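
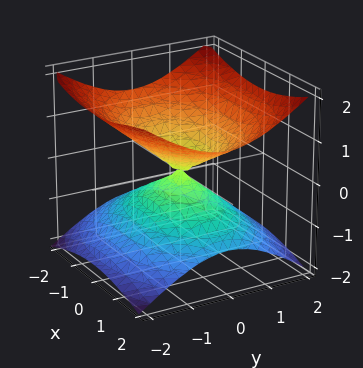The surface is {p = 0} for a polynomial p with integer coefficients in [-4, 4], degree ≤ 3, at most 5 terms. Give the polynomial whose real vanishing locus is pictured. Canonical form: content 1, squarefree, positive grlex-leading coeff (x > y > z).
x^2 + 2*y^2 - 3*z^2

(a) deg p = 2. A double cone through the origin; a quadric.
(b) Symmetries: mirror symmetry z ↦ −z ⇒ only even powers of z; the y ↦ −y reflection is a symmetry, so y appears only in even powers; the x ↦ −x reflection is a symmetry, so x appears only in even powers.
(c) Against the integer gridlines: it crosses the y-axis at the gridline y = 0; it crosses the z-axis at the gridline z = 0.
(d) Fitting integer coefficients to these (and the overall shape) gives p.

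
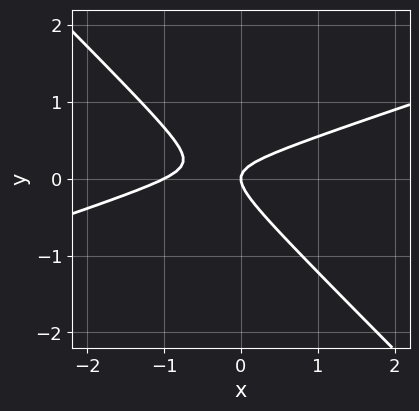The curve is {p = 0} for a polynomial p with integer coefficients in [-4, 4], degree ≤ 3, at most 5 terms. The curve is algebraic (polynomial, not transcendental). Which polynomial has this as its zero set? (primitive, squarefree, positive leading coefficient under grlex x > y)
1. deg p = 2. No degree-1 curve has this shape.
2. Against the integer gridlines: among the integer gridlines, it crosses the x-axis at x ∈ {-1, 0}; one y-axis crossing is at y = 0.
3. Solving for integer coefficients yields p as stated.

x^2 - 2*x*y - 3*y^2 + x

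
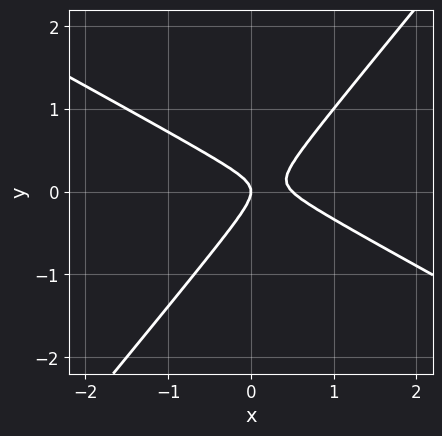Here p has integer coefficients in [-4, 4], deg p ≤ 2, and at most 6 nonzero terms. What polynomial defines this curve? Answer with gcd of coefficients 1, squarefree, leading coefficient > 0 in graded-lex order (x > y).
The degree is 2 — no degree-1 curve has this shape.
Against the integer gridlines: it meets the y-axis at y = 0 (among the integer gridlines); one x-axis crossing is at x = 0.
Assembling these constraints gives the stated polynomial.

2*x^2 + 2*x*y - 3*y^2 - x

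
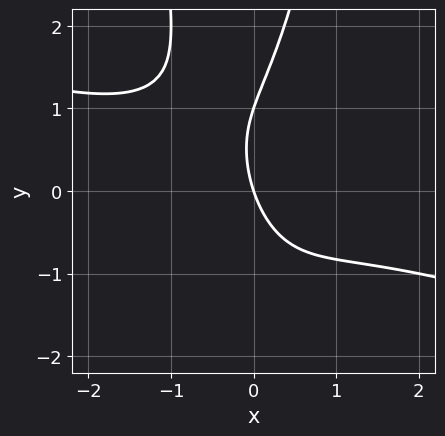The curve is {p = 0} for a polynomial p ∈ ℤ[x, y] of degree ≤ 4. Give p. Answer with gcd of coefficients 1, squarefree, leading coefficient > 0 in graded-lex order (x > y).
(a) deg p = 3.
(b) From the visible intercepts: it crosses the x-axis at the gridline x = 0; the y-axis gridline crossings are at y ∈ {0, 1}.
(c) Together with the visible shape, these determine p as stated.

x^3 + 3*x^2*y - y^2 + 3*x + y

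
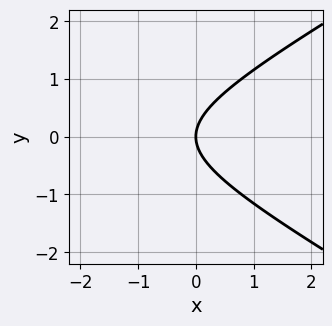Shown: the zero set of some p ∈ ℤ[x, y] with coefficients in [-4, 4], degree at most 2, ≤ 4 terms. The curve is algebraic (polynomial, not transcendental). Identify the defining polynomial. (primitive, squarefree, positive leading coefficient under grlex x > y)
x^2 - 3*y^2 + 3*x

First, the degree is 2 — no degree-1 curve has this shape.
Then, symmetries: the y ↦ −y reflection is a symmetry, so y appears only in even powers.
Then, observable constraints: one y-axis crossing is at y = 0; it meets the x-axis at x = 0 (among the integer gridlines).
Finally, solving for integer coefficients yields p as stated.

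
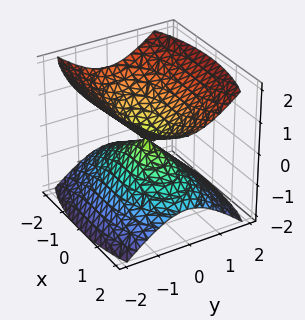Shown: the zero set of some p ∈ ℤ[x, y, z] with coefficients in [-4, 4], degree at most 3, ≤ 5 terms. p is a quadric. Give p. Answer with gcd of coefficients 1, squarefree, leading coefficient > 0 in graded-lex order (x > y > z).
x^2 + 3*y^2 - 3*z^2

First, I count 2 distinct pieces.
Next, deg p = 2.
Next, symmetries: the z ↦ −z reflection is a symmetry, so z appears only in even powers; the x ↦ −x reflection is a symmetry, so x appears only in even powers; it's symmetric under y → −y, forcing even powers of y.
Next, from the axis intercepts and sections: one z-axis crossing is at z = 0; it crosses the y-axis at the gridline y = 0; it meets the x-axis at x = 0 (among the integer gridlines).
Finally, assembling these constraints gives the stated polynomial.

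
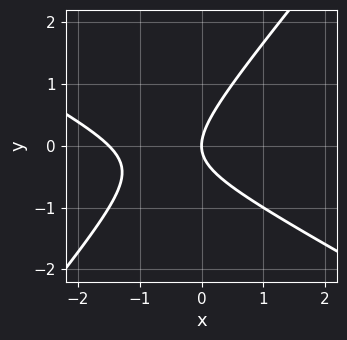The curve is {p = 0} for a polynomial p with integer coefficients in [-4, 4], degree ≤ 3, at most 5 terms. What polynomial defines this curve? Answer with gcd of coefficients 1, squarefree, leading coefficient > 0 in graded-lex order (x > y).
2*x^2 + 2*x*y - 3*y^2 + 3*x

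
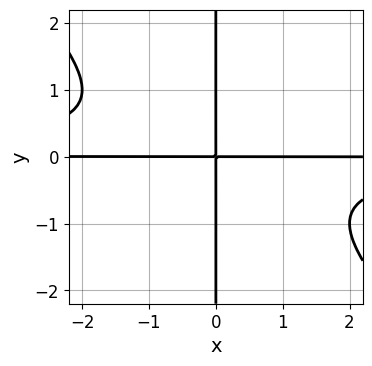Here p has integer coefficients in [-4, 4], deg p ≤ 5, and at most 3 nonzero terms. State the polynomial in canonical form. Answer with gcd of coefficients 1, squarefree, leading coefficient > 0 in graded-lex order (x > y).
x^2*y^2 + x*y^3 + x*y

First, degree: the shape is more complex than any degree-3 curve, so deg p = 4.
Next, from the visible intercepts: the visible y-axis segment lies entirely on the curve; every point of the x-axis in the box is on the curve.
Finally, these observations pin down the coefficients.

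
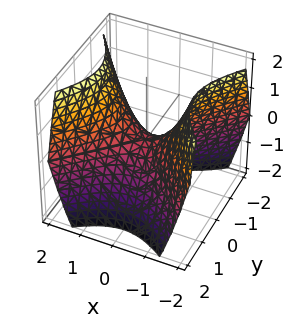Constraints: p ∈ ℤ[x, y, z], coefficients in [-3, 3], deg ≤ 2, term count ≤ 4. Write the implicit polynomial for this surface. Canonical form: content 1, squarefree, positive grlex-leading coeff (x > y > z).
x^2 - y^2 - z

First, deg p = 2. A saddle surface; a quadric.
Then, symmetries: mirror symmetry x ↦ −x ⇒ only even powers of x; mirror symmetry y ↦ −y ⇒ only even powers of y.
Then, against the integer gridlines: one y-axis crossing is at y = 0; it meets the x-axis at x = 0 (among the integer gridlines).
Finally, solving for integer coefficients yields p as stated.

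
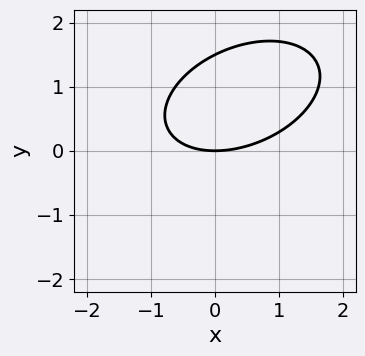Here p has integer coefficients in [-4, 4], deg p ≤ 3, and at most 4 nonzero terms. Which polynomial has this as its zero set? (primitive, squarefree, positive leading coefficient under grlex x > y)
x^2 - x*y + 2*y^2 - 3*y

deg p = 2. The shape is more complex than any degree-1 curve.
From the axis intercepts and sections: it crosses the x-axis at the gridline x = 0; it crosses the y-axis at the gridline y = 0.
Matching integer coefficients to the picture gives p.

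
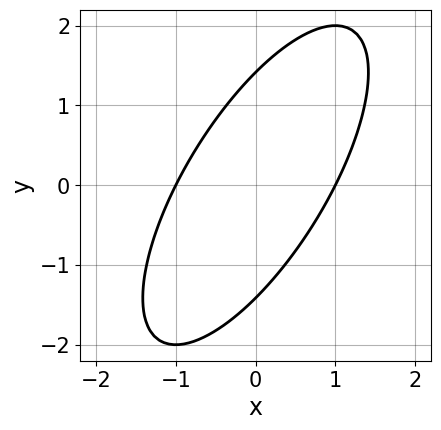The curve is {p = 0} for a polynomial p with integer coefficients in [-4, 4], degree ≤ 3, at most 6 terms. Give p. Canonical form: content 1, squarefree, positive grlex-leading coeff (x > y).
1. The degree is 2 — a generic line meets the curve in up to 2 points.
2. Observable constraints: among the integer gridlines, it crosses the x-axis at x ∈ {-1, 1}.
3. These observations pin down the coefficients.

2*x^2 - 2*x*y + y^2 - 2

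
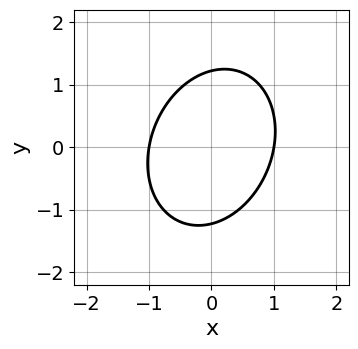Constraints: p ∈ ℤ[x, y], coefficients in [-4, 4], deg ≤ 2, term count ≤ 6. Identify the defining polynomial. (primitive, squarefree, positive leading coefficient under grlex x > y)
1. The degree is 2 — the shape is more complex than any degree-1 curve.
2. Observable constraints: among the integer gridlines, it crosses the x-axis at x ∈ {-1, 1}.
3. Putting this together gives p.

3*x^2 - x*y + 2*y^2 - 3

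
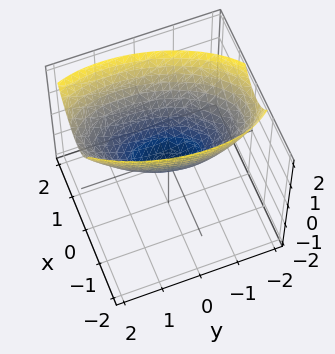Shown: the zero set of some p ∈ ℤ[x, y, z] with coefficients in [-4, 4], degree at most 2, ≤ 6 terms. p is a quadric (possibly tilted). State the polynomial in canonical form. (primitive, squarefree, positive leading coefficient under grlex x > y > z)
3*x^2 - x*y - x*z + y^2 - 3*z

1. The degree is 2 — the shape is more complex than any degree-1 surface.
2. From the visible intercepts: it meets the x-axis at x = 0 (among the integer gridlines); it crosses the z-axis at the gridline z = 0.
3. Matching integer coefficients to the picture gives p.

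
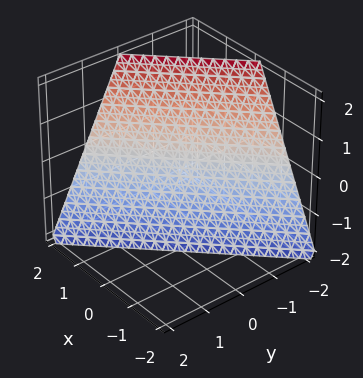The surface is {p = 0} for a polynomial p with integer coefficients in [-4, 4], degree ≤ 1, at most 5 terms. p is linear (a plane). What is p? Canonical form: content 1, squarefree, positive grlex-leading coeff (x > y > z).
2*x - 2*y - z - 2

1. deg p = 1. The surface is flat (a plane).
2. Reading off the gridlines: one y-axis crossing is at y = -1; one x-axis crossing is at x = 1; one z-axis crossing is at z = -2.
3. Putting this together gives p.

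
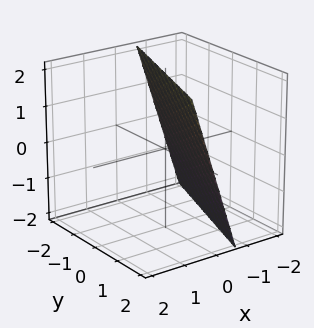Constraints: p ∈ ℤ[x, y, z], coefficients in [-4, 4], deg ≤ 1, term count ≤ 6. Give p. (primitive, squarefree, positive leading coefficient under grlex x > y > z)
1. deg p = 1. The surface is flat (a plane).
2. Reading off the gridlines: it meets the y-axis at y = 2 (among the integer gridlines); it crosses the z-axis at the gridline z = 2.
3. Putting this together gives p.

3*x - y - z + 2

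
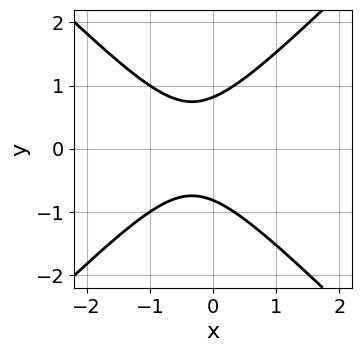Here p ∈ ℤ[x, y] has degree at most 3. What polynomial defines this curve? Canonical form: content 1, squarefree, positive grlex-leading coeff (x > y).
(a) deg p = 2.
(b) Symmetries: mirror symmetry y ↦ −y ⇒ only even powers of y.
(c) Reading off the gridlines: it misses every integer gridline on the x-axis.
(d) Putting this together gives p.

3*x^2 - 3*y^2 + 2*x + 2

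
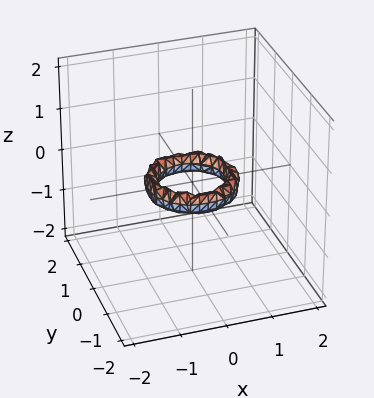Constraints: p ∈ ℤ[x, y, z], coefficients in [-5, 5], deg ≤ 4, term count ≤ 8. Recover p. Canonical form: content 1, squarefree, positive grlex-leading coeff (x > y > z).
deg p = 4. The shape is more complex than any degree-3 surface.
By symmetry, every cross-section ⟂ z is a circle, so x, y appear only via x² + y².
From the axis intercepts and sections: the x-axis gridline crossings are at x ∈ {-1, 1}; a circular section at z = 0 has radius between 0 and 1; among the integer gridlines, it crosses the y-axis at y ∈ {-1, 1}.
Solving for integer coefficients yields p as stated.

2*x^4 + 4*x^2*y^2 + 2*y^4 - 3*x^2 - 3*y^2 + 2*z^2 + 1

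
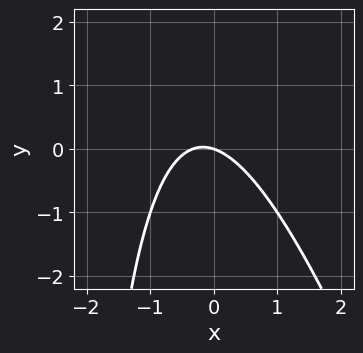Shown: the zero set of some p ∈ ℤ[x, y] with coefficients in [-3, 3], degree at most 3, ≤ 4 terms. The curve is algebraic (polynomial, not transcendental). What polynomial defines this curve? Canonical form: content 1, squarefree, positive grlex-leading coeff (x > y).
1. deg p = 2.
2. Checking where it meets the axes: one y-axis crossing is at y = 0; it crosses the x-axis at the gridline x = 0.
3. Assembling these constraints gives the stated polynomial.

3*x^2 + x*y + x + 3*y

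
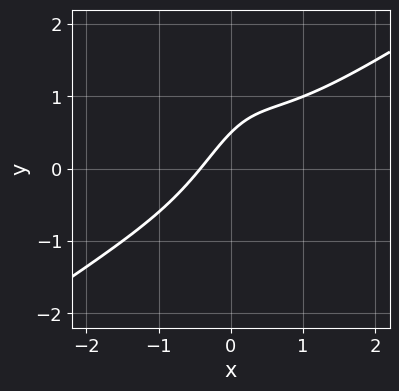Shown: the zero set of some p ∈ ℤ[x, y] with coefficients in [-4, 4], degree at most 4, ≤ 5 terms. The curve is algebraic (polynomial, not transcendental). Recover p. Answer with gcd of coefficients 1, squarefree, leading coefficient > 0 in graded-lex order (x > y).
2*x^3 - 3*x^2*y + 2*x - 2*y + 1

(a) Degree: no degree-2 curve has this shape, so deg p = 3.
(b) Solving for integer coefficients yields p as stated.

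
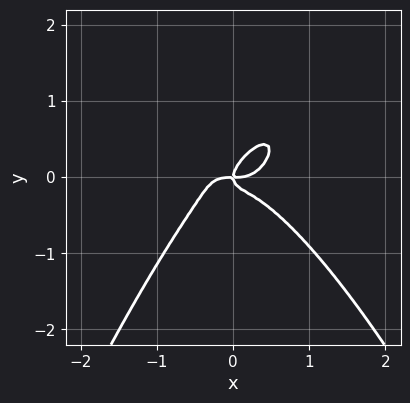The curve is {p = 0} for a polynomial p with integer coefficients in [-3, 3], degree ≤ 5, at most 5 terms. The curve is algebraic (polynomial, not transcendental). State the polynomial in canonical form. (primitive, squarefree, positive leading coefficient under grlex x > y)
3*x^4 - 2*x*y^2 + 3*y^3 - x*y

The degree is 4 — a generic line meets the curve in up to 4 points.
Checking where it meets the axes: one y-axis crossing is at y = 0; it crosses the x-axis at the gridline x = 0.
Assembling these constraints gives the stated polynomial.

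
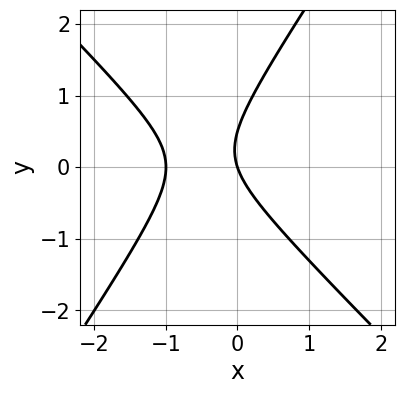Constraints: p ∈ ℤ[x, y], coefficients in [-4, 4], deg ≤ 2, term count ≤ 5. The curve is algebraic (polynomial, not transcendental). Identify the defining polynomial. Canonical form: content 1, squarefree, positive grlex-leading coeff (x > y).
(a) deg p = 2.
(b) From the visible intercepts: the x-axis gridline crossings are at x ∈ {-1, 0}; it meets the y-axis at y = 0 (among the integer gridlines).
(c) Matching integer coefficients to the picture gives p.

3*x^2 + x*y - 2*y^2 + 3*x + y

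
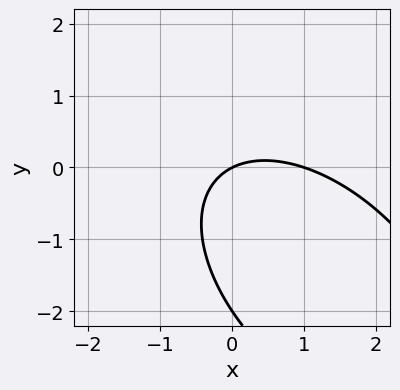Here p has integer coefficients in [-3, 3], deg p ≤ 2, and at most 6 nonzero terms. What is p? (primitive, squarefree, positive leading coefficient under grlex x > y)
(a) Degree: a generic line meets the curve in up to 2 points, so deg p = 2.
(b) From the axis intercepts and sections: the y-axis gridline crossings are at y ∈ {-2, 0}; among the integer gridlines, it crosses the x-axis at x ∈ {0, 1}.
(c) These observations pin down the coefficients.

x^2 + x*y + y^2 - x + 2*y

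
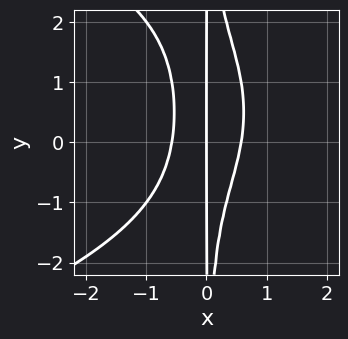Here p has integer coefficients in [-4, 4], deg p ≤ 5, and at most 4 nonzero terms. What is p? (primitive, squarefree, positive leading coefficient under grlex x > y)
The degree is 4 — a generic line meets the curve in up to 4 points.
Reading off the gridlines: it crosses the x-axis at the gridline x = 0; the visible y-axis segment lies entirely on the curve.
The integer polynomial consistent with all of this is the stated p.

x^2*y^2 + 3*x^3 - x^2*y - x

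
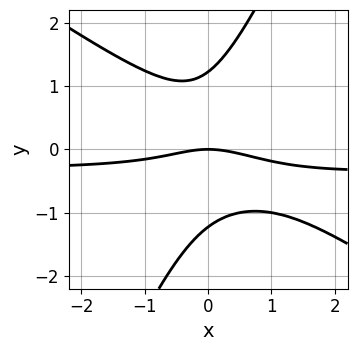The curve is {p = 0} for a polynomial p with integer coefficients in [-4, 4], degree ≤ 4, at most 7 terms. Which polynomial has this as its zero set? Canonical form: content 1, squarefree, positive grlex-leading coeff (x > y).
(a) Degree: a generic line meets the curve in up to 3 points, so deg p = 3.
(b) From the axis intercepts and sections: it meets the y-axis at y = 0 (among the integer gridlines); it crosses the x-axis at the gridline x = 0.
(c) Solving for integer coefficients yields p as stated.

3*x^2*y + 3*x*y^2 - 2*y^3 + x^2 + 3*y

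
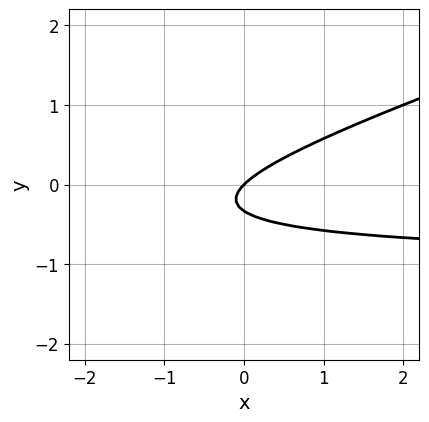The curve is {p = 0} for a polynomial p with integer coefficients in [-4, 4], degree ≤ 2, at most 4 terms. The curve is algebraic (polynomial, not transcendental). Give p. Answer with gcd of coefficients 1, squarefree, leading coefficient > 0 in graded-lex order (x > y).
deg p = 2.
Observable constraints: it meets the y-axis at y = 0 (among the integer gridlines); one x-axis crossing is at x = 0.
Assembling these constraints gives the stated polynomial.

x*y - 3*y^2 + x - y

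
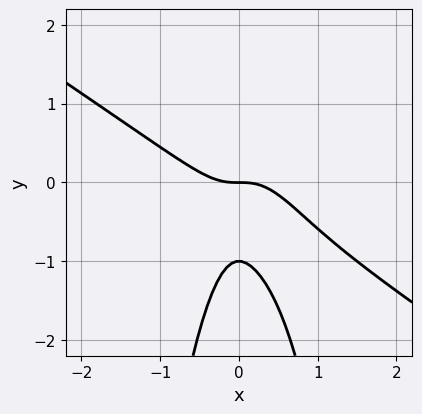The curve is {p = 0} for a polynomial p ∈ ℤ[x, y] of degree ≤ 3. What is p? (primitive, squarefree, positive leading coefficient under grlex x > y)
(a) Degree: the shape is more complex than any degree-2 curve, so deg p = 3.
(b) From the visible intercepts: one x-axis crossing is at x = 0; among the integer gridlines, it crosses the y-axis at y ∈ {-1, 0}.
(c) Solving for integer coefficients yields p as stated.

2*x^3 + 3*x^2*y + y^2 + y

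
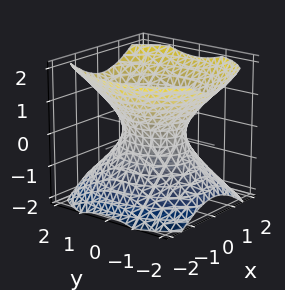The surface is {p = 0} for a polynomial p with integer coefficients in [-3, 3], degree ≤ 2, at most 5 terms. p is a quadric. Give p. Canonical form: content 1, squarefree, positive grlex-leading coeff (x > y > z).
(a) deg p = 2. One connected sheet with a waist; a quadric.
(b) Symmetries: the x ↦ −x reflection is a symmetry, so x appears only in even powers; mirror symmetry y ↦ −y ⇒ only even powers of y; the z ↦ −z reflection is a symmetry, so z appears only in even powers.
(c) Reading off the gridlines: no z-intercept at any integer in the box; among the integer gridlines, it crosses the y-axis at y ∈ {-1, 1}.
(d) Assembling these constraints gives the stated polynomial.

3*x^2 + 2*y^2 - 3*z^2 - 2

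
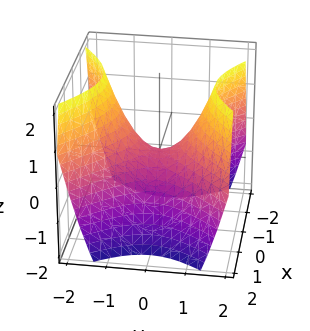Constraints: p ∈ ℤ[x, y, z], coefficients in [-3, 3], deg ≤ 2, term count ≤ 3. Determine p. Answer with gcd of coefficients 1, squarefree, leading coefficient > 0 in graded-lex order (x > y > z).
First, deg p = 2. A saddle surface; a quadric.
Next, symmetries: it's symmetric under x → −x, forcing even powers of x; the y ↦ −y reflection is a symmetry, so y appears only in even powers.
Then, checking where it meets the axes: it meets the y-axis at y = 0 (among the integer gridlines); it crosses the x-axis at the gridline x = 0; it crosses the z-axis at the gridline z = 0.
Finally, assembling these constraints gives the stated polynomial.

x^2 - y^2 + z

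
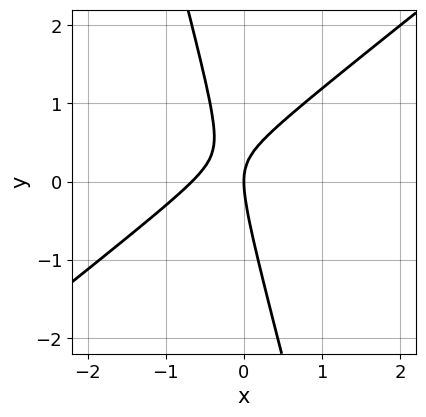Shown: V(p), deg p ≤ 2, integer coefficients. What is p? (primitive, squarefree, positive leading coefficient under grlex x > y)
deg p = 2.
From the visible intercepts: it meets the y-axis at y = 0 (among the integer gridlines); one x-axis crossing is at x = 0.
Assembling these constraints gives the stated polynomial.

3*x^2 - 3*x*y - y^2 + 2*x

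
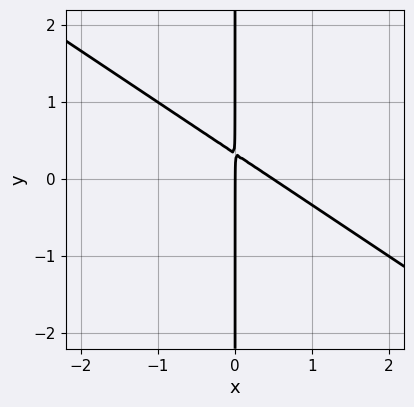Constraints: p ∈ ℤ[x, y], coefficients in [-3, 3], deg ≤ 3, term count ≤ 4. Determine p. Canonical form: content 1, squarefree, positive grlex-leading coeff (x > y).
2*x^2 + 3*x*y - x

Degree: a generic line meets the curve in up to 2 points, so deg p = 2.
Reading off the gridlines: it crosses the x-axis at the gridline x = 0; the visible y-axis segment lies entirely on the curve.
Matching integer coefficients to the picture gives p.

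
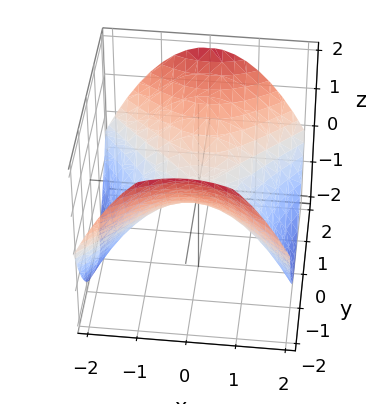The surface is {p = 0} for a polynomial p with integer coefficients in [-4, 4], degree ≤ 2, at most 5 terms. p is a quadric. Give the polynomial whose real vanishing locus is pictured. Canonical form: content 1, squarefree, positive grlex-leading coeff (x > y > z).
x^2 - y^2 + 2*z

1. Degree: a saddle surface; a quadric, so deg p = 2.
2. Symmetries: the y ↦ −y reflection is a symmetry, so y appears only in even powers; mirror symmetry x ↦ −x ⇒ only even powers of x.
3. Checking where it meets the axes: one y-axis crossing is at y = 0; one z-axis crossing is at z = 0; it crosses the x-axis at the gridline x = 0.
4. These observations pin down the coefficients.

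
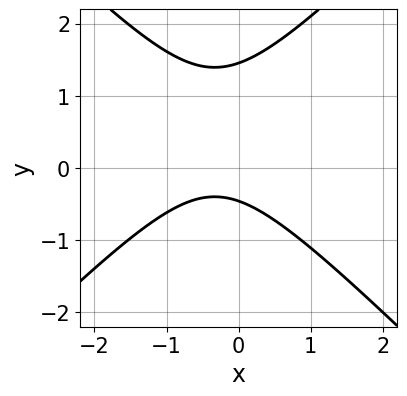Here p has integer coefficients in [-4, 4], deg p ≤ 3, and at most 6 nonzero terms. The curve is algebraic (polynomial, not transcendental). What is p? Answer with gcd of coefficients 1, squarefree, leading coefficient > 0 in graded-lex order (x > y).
Degree: a generic line meets the curve in up to 2 points, so deg p = 2.
Reading off the gridlines: no x-intercept at any integer in the box.
Solving for integer coefficients yields p as stated.

3*x^2 - 3*y^2 + 2*x + 3*y + 2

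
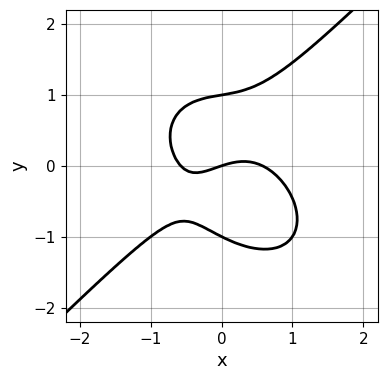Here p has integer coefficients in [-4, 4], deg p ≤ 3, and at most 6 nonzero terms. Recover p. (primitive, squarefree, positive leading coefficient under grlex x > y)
1. The degree is 3 — no degree-2 curve has this shape.
2. From the axis intercepts and sections: the y-axis gridline crossings are at y ∈ {-1, 0, 1}; one x-axis crossing is at x = 0.
3. Fitting integer coefficients to these (and the overall shape) gives p.

3*x^3 - 3*y^3 + 2*x*y - x + 3*y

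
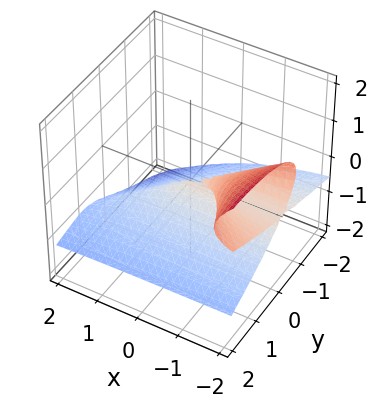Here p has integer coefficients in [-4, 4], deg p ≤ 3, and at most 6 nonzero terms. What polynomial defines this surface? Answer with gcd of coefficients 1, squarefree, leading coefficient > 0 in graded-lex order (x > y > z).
x*y*z + 2*x*z^2 + 3*z^3 + y^2

The degree is 3 — the shape is more complex than any degree-2 surface.
Checking where it meets the axes: every point of the x-axis in the box is on the surface; one z-axis crossing is at z = 0.
Assembling these constraints gives the stated polynomial.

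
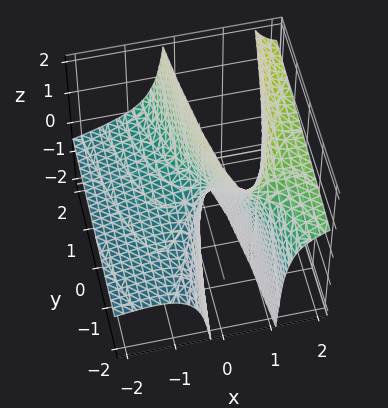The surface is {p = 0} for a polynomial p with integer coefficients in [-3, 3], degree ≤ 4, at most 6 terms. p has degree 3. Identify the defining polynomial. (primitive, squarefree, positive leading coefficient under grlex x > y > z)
First, deg p = 3. No degree-2 surface has this shape.
Then, checking where it meets the axes: one x-axis crossing is at x = 0; every point of the z-axis in the box is on the surface; it meets the y-axis at y = 0 (among the integer gridlines).
Finally, assembling these constraints gives the stated polynomial.

x^3 - 3*x^2*z + 3*x*z + y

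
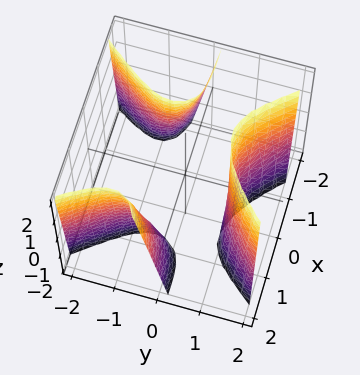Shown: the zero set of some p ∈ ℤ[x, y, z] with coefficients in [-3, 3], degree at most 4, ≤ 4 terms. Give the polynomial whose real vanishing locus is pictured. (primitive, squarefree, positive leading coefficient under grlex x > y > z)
3*x^2*y - 2*y^3 + x*z + 2

1. The picture has 3 separate pieces. Treating them together as one polynomial.
2. deg p = 3. A generic line meets the surface in up to 3 points.
3. Observable constraints: the surface avoids every integer z-axis point in the box; it meets the y-axis at y = 1 (among the integer gridlines); the surface avoids every integer x-axis point in the box.
4. Matching integer coefficients to the picture gives p.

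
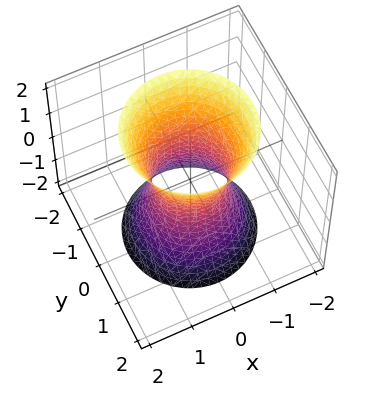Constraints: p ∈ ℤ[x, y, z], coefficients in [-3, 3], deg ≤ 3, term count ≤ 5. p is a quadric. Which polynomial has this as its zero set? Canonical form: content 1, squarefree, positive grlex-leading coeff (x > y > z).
deg p = 2. An hourglass — one-sheet hyperboloid; a quadric.
Symmetries: the surface is invariant under rotation about z: p = q(x² + y², z); mirror symmetry z ↦ −z ⇒ only even powers of z.
Checking where it meets the axes: no z-intercept at any integer in the box; a circular section at z = -2 has radius between 1 and 2.
Putting this together gives p.

3*x^2 + 3*y^2 - z^2 - 2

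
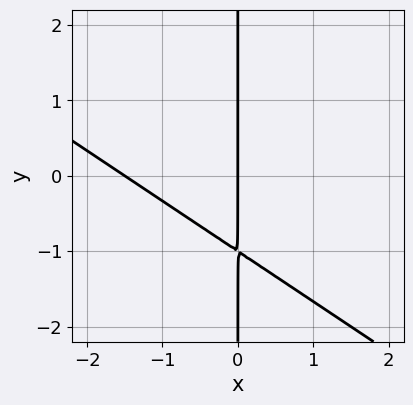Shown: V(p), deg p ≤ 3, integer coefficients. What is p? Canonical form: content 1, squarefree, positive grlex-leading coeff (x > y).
2*x^2 + 3*x*y + 3*x

First, deg p = 2. The shape is more complex than any degree-1 curve.
Next, reading off the gridlines: it meets the x-axis at x = 0 (among the integer gridlines); every point of the y-axis in the box is on the curve.
Finally, fitting integer coefficients to these (and the overall shape) gives p.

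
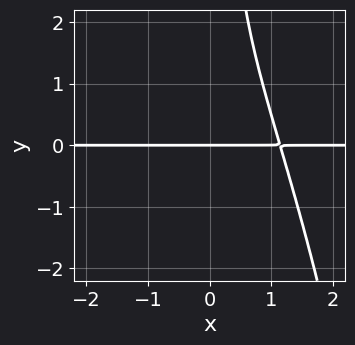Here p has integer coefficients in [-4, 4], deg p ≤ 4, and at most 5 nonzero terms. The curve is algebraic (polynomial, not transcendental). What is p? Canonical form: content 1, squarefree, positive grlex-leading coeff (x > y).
2*x^3*y + 2*x*y^2 - 3*y

1. deg p = 4. A generic line meets the curve in up to 4 points.
2. Reading off the gridlines: it crosses the y-axis at the gridline y = 0; the visible x-axis segment lies entirely on the curve.
3. Assembling these constraints gives the stated polynomial.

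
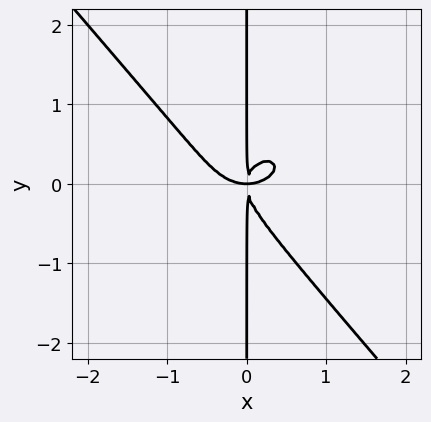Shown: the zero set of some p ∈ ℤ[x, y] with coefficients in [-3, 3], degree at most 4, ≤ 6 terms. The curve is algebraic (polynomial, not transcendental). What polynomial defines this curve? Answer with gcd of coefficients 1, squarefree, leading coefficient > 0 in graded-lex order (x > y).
(a) deg p = 4.
(b) Observable constraints: every point of the y-axis in the box is on the curve.
(c) Assembling these constraints gives the stated polynomial.

2*x^4 + 2*x^2*y^2 + 3*x*y^3 - 2*x^2*y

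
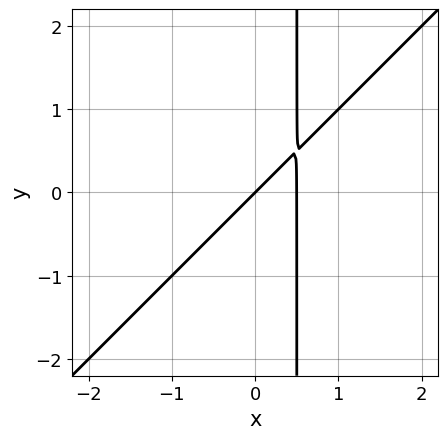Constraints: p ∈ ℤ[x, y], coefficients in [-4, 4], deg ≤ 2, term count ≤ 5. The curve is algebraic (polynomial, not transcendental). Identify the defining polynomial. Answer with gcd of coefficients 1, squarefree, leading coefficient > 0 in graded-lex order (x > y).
2*x^2 - 2*x*y - x + y

deg p = 2.
Reading off the gridlines: one y-axis crossing is at y = 0; it meets the x-axis at x = 0 (among the integer gridlines).
Putting this together gives p.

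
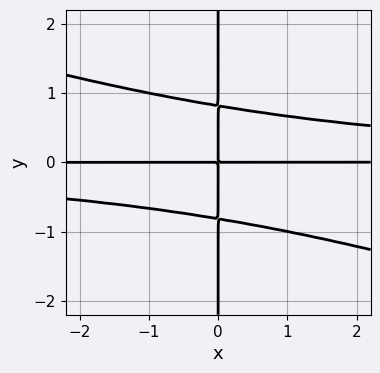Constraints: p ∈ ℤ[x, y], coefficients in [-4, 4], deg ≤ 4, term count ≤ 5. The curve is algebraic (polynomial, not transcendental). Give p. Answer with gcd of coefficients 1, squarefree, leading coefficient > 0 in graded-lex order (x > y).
deg p = 4. The shape is more complex than any degree-3 curve.
From the axis intercepts and sections: the visible y-axis segment lies entirely on the curve; every point of the x-axis in the box is on the curve.
Fitting integer coefficients to these (and the overall shape) gives p.

x^2*y^2 + 3*x*y^3 - 2*x*y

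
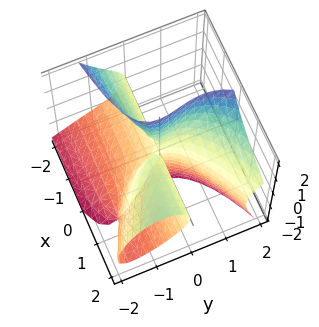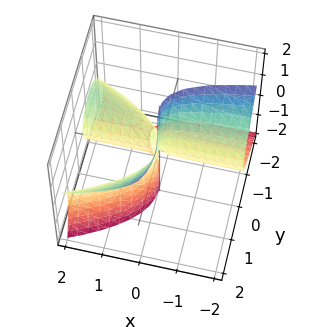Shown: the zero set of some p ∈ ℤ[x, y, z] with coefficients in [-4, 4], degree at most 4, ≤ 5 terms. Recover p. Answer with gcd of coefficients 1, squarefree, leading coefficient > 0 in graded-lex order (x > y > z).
(a) The degree is 3 — no degree-2 surface has this shape.
(b) Observable constraints: the visible x-axis segment lies entirely on the surface; the visible z-axis segment lies entirely on the surface.
(c) These observations pin down the coefficients.

2*x*z^2 - 2*y^3 + 2*y^2*z + 3*x*y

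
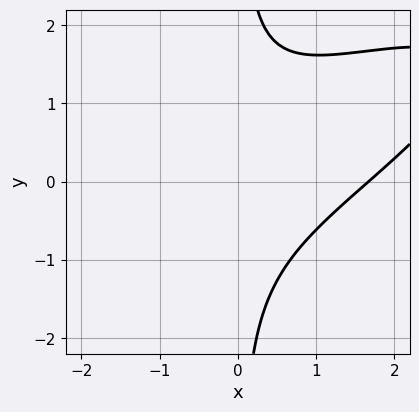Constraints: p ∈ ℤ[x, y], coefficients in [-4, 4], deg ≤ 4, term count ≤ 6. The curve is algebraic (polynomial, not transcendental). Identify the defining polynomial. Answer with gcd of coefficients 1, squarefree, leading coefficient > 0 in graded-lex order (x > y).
x^3 - 3*x^2*y + 3*x*y^2 - x - 3

Degree: no degree-2 curve has this shape, so deg p = 3.
Against the integer gridlines: no y-intercept at any integer in the box.
Together with the visible shape, these determine p as stated.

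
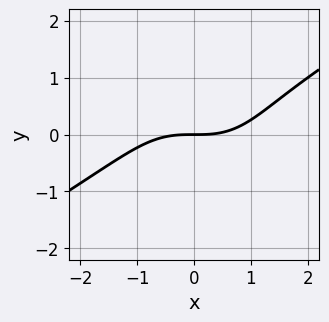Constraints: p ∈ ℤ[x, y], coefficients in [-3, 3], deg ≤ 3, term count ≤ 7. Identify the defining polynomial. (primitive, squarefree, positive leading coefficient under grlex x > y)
x^3 - x^2*y - 2*y^3 + y^2 - 3*y

The degree is 3 — no degree-2 curve has this shape.
Against the integer gridlines: it meets the y-axis at y = 0 (among the integer gridlines); it crosses the x-axis at the gridline x = 0.
Putting this together gives p.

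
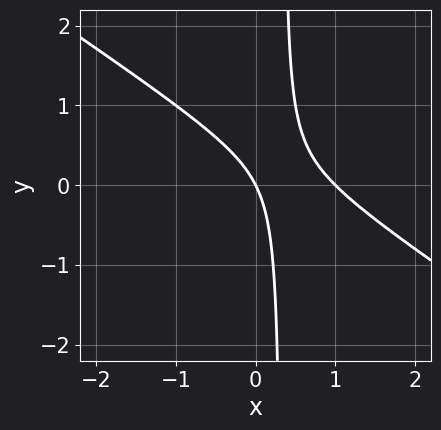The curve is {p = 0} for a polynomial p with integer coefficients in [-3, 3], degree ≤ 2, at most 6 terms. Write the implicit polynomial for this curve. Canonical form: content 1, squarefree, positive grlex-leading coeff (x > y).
2*x^2 + 3*x*y - 2*x - y

deg p = 2. No degree-1 curve has this shape.
Observable constraints: among the integer gridlines, it crosses the x-axis at x ∈ {0, 1}; it meets the y-axis at y = 0 (among the integer gridlines).
Fitting integer coefficients to these (and the overall shape) gives p.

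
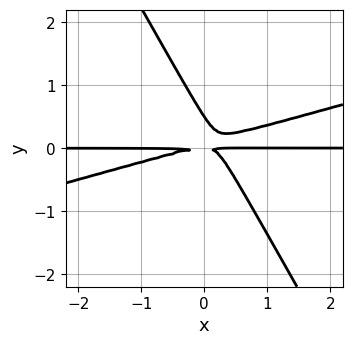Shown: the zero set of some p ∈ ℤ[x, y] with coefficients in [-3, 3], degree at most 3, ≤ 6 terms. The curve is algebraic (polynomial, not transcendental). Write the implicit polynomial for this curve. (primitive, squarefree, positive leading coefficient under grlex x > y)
x^2*y - 3*x*y^2 - 2*y^3 + y^2

(a) deg p = 3.
(b) From the axis intercepts and sections: every point of the x-axis in the box is on the curve.
(c) Solving for integer coefficients yields p as stated.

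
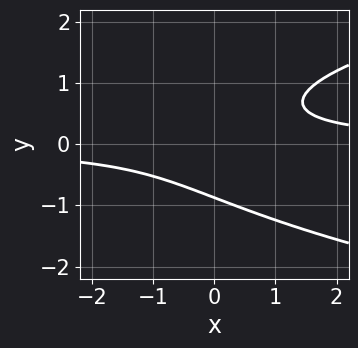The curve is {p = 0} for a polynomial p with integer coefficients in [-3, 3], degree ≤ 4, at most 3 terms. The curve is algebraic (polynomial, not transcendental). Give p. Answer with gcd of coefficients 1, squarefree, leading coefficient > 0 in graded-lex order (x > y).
(a) The degree is 3 — the shape is more complex than any degree-2 curve.
(b) From the visible intercepts: no x-intercept at any integer in the box.
(c) Putting this together gives p.

3*y^3 - 3*x*y + 2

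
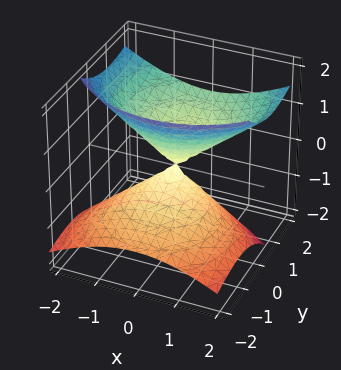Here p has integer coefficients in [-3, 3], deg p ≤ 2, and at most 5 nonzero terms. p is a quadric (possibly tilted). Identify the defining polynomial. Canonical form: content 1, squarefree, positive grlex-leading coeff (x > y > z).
First, degree: a generic line meets the surface in up to 2 points, so deg p = 2.
Next, from the visible intercepts: one z-axis crossing is at z = 0; one x-axis crossing is at x = 0; one y-axis crossing is at y = 0.
Finally, matching integer coefficients to the picture gives p.

2*x^2 + 2*y^2 - 3*y*z - 3*z^2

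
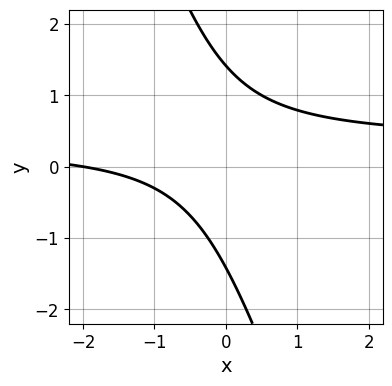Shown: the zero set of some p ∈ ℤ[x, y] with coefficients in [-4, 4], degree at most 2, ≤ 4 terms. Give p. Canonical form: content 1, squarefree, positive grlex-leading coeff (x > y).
3*x*y + y^2 - x - 2

(a) The degree is 2 — the shape is more complex than any degree-1 curve.
(b) Observable constraints: one x-axis crossing is at x = -2.
(c) The integer polynomial consistent with all of this is the stated p.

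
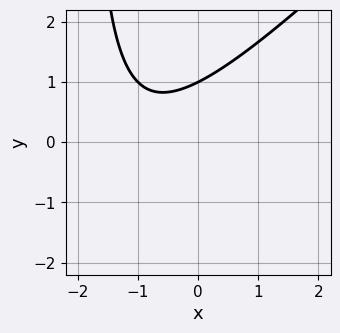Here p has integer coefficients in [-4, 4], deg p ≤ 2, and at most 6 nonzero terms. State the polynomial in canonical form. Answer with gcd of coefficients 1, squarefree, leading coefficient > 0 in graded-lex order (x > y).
x^2 - x*y + 2*x - 2*y + 2

1. Degree: no degree-1 curve has this shape, so deg p = 2.
2. From the visible intercepts: the curve avoids every integer x-axis point in the box; one y-axis crossing is at y = 1.
3. Putting this together gives p.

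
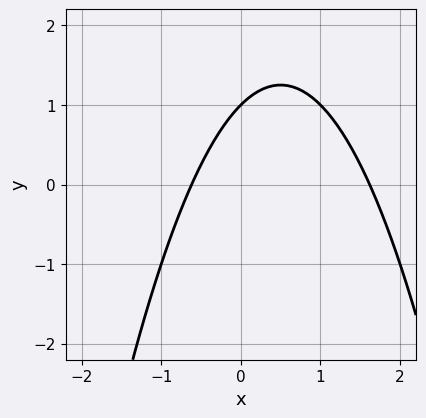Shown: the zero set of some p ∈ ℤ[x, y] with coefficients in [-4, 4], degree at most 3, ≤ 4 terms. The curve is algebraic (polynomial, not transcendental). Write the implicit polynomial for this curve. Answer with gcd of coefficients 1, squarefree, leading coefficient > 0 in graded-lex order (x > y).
x^2 - x + y - 1

(a) deg p = 2.
(b) Checking where it meets the axes: it crosses the y-axis at the gridline y = 1.
(c) Solving for integer coefficients yields p as stated.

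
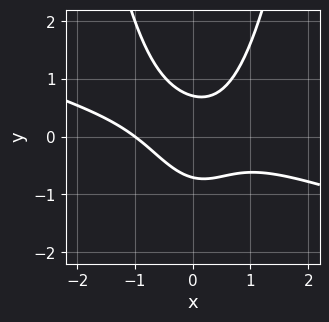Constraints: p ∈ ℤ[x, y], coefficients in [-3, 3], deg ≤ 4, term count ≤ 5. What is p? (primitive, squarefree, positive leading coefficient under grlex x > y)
(a) deg p = 3. A generic line meets the curve in up to 3 points.
(b) From the visible intercepts: one x-axis crossing is at x = -1.
(c) Matching integer coefficients to the picture gives p.

x^3 + 3*x^2*y - x*y - 2*y^2 + 1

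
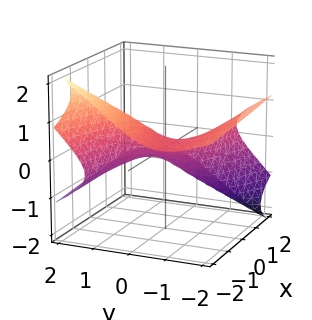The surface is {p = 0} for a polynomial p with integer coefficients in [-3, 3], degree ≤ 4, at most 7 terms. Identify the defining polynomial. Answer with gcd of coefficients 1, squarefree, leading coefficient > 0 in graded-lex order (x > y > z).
x*y*z + y^3 - 3*y*z^2 + 3*z^3 + x

Degree: the shape is more complex than any degree-2 surface, so deg p = 3.
Against the integer gridlines: it crosses the y-axis at the gridline y = 0; one x-axis crossing is at x = 0; it meets the z-axis at z = 0 (among the integer gridlines).
Matching integer coefficients to the picture gives p.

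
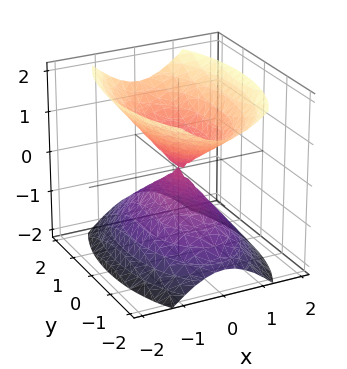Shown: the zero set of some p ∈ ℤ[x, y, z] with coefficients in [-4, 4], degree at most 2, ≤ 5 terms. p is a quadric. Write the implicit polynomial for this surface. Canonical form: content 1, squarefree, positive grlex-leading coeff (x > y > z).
(a) There are 2 components. They look like related sheets of one shape, so recover p as a whole.
(b) The degree is 2 — two nappes meeting at a single point; a quadric.
(c) Symmetries: mirror symmetry x ↦ −x ⇒ only even powers of x; it's symmetric under z → −z, forcing even powers of z; mirror symmetry y ↦ −y ⇒ only even powers of y.
(d) From the visible intercepts: it meets the z-axis at z = 0 (among the integer gridlines); one y-axis crossing is at y = 0; one x-axis crossing is at x = 0.
(e) Matching integer coefficients to the picture gives p.

3*x^2 + y^2 - 2*z^2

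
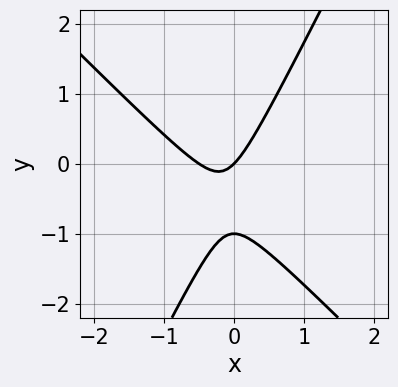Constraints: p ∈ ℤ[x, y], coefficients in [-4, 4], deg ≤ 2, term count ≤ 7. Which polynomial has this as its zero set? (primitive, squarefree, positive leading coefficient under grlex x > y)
2*x^2 + x*y - y^2 + x - y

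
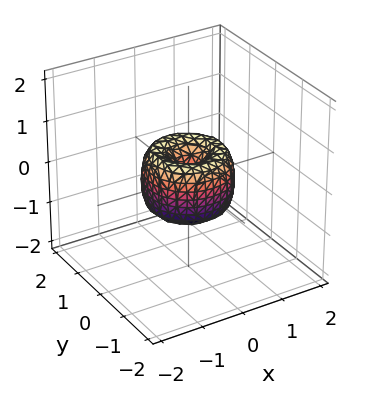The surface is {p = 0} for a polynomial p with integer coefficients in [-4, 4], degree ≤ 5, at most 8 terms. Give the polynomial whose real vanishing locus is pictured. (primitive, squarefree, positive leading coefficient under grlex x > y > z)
1. The degree is 4 — the shape is more complex than any degree-3 surface.
2. Symmetry: the surface is invariant under rotation about z: p = q(x² + y², z).
3. Against the integer gridlines: the x-axis gridline crossings are at x ∈ {-1, 0, 1}; a circular section at z = 0 has radius exactly 1.
4. Assembling these constraints gives the stated polynomial. Check: (0, -1, 0) on the y-axis lies on the surface, and p(0, -1, 0) = 0. ✓

2*x^4 + 4*x^2*y^2 + 2*y^4 - 2*x^2 - 2*y^2 + z^2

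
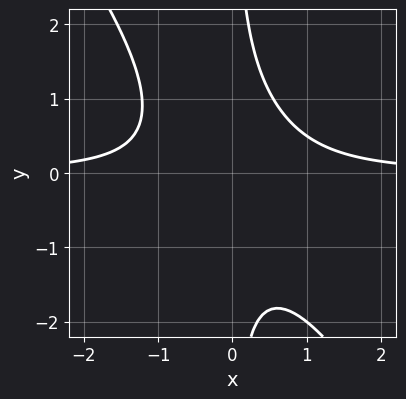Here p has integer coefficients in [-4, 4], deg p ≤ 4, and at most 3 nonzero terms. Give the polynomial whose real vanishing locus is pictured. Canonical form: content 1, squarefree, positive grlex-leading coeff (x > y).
3*x^2*y + 2*x*y^2 - 2

1. deg p = 3.
2. Reading off the gridlines: no x-intercept at any integer in the box; no y-intercept at any integer in the box.
3. Fitting integer coefficients to these (and the overall shape) gives p.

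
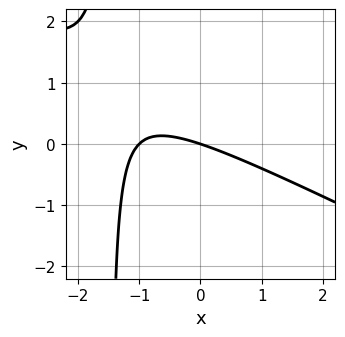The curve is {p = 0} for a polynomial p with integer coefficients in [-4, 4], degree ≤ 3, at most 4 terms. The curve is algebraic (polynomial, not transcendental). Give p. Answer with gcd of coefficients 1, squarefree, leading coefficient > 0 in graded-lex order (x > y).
(a) Degree: the shape is more complex than any degree-1 curve, so deg p = 2.
(b) Checking where it meets the axes: among the integer gridlines, it crosses the x-axis at x ∈ {-1, 0}; it crosses the y-axis at the gridline y = 0.
(c) These observations pin down the coefficients.

x^2 + 2*x*y + x + 3*y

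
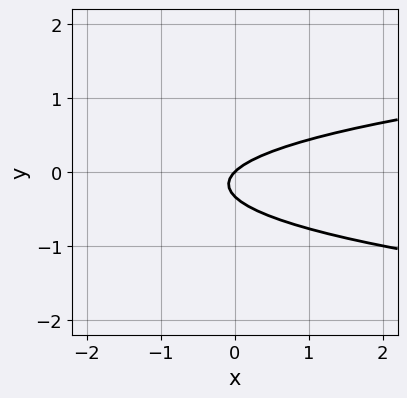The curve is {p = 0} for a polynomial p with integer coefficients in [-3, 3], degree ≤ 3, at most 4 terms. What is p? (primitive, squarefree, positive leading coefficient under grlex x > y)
3*y^2 - x + y

1. deg p = 2.
2. From the axis intercepts and sections: it crosses the y-axis at the gridline y = 0; it meets the x-axis at x = 0 (among the integer gridlines).
3. Fitting integer coefficients to these (and the overall shape) gives p.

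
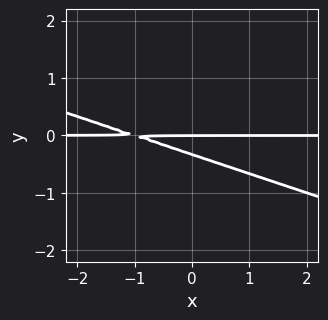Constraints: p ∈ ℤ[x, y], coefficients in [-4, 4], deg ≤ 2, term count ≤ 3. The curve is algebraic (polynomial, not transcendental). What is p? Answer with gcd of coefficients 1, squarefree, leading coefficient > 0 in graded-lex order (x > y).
Degree: the shape is more complex than any degree-1 curve, so deg p = 2.
Observable constraints: every point of the x-axis in the box is on the curve; it meets the y-axis at y = 0 (among the integer gridlines).
The integer polynomial consistent with all of this is the stated p.

x*y + 3*y^2 + y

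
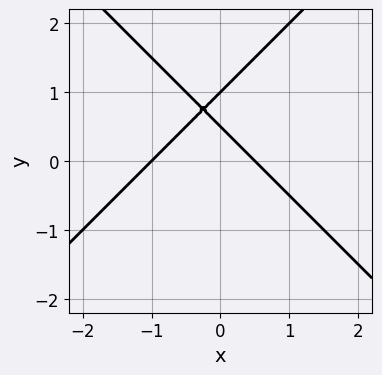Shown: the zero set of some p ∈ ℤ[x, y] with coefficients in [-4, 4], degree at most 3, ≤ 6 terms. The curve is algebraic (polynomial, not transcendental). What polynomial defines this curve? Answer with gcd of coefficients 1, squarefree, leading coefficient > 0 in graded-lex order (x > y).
First, degree: no degree-1 curve has this shape, so deg p = 2.
Then, observable constraints: one y-axis crossing is at y = 1; it crosses the x-axis at the gridline x = -1.
Finally, these observations pin down the coefficients.

2*x^2 - 2*y^2 + x + 3*y - 1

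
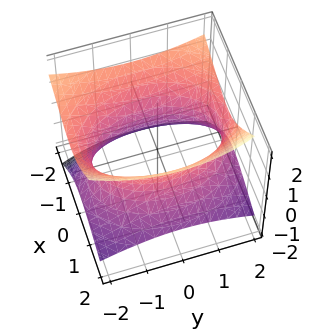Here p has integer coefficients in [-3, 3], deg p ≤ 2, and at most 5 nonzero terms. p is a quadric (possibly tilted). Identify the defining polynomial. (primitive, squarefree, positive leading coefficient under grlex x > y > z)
The degree is 2 — the shape is more complex than any degree-1 surface.
From the axis intercepts and sections: no z-intercept at any integer in the box.
The integer polynomial consistent with all of this is the stated p.

2*x^2 + 2*x*z + y^2 - 3*z^2 - 3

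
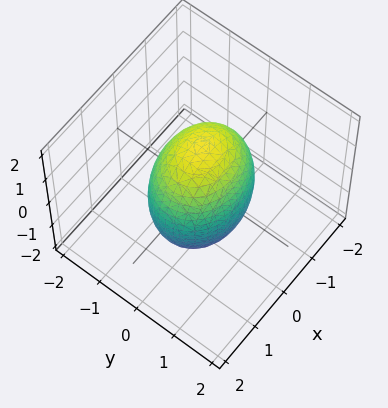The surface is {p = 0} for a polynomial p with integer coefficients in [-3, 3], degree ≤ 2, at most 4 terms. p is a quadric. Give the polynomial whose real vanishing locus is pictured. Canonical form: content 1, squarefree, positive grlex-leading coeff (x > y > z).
2*x^2 + 3*y^2 + z^2 - 3

(a) Degree: a closed, bounded, convex surface; a quadric, so deg p = 2.
(b) Symmetries: the z ↦ −z reflection is a symmetry, so z appears only in even powers; the y ↦ −y reflection is a symmetry, so y appears only in even powers; the x ↦ −x reflection is a symmetry, so x appears only in even powers.
(c) From the visible intercepts: among the integer gridlines, it crosses the y-axis at y ∈ {-1, 1}.
(d) Together with the visible shape, these determine p as stated.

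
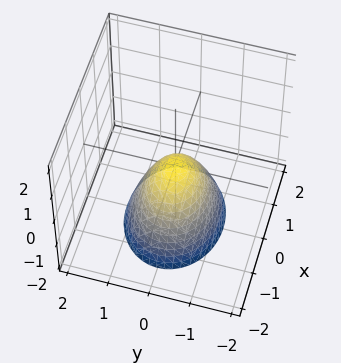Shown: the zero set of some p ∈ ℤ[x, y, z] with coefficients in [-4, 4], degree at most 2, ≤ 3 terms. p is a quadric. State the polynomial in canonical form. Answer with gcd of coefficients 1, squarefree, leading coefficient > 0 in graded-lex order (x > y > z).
2*x^2 + 3*y^2 + 2*z

Degree: a paraboloid; a quadric, so deg p = 2.
Symmetries: it's symmetric under y → −y, forcing even powers of y; it's symmetric under x → −x, forcing even powers of x.
From the axis intercepts and sections: it crosses the y-axis at the gridline y = 0; it meets the x-axis at x = 0 (among the integer gridlines); it meets the z-axis at z = 0 (among the integer gridlines).
These observations pin down the coefficients.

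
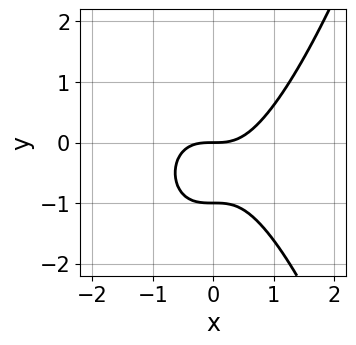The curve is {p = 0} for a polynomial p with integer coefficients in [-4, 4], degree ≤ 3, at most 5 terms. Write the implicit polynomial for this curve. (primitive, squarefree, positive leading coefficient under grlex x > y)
(a) Degree: a generic line meets the curve in up to 3 points, so deg p = 3.
(b) Against the integer gridlines: the y-axis gridline crossings are at y ∈ {-1, 0}; one x-axis crossing is at x = 0.
(c) Putting this together gives p.

x^3 - y^2 - y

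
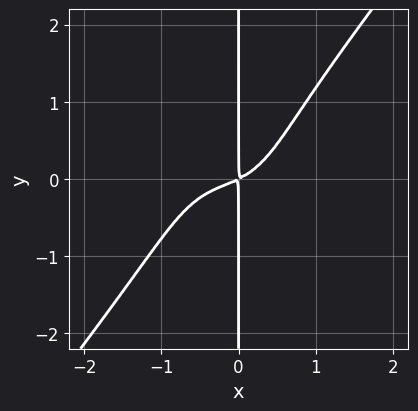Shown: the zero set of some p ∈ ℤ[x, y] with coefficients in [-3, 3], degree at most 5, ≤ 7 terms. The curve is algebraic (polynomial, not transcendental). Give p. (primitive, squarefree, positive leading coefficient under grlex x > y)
2*x^4 - x*y^3 + x^3 + x^2 - 2*x*y

First, degree: no degree-3 curve has this shape, so deg p = 4.
Then, from the axis intercepts and sections: the visible y-axis segment lies entirely on the curve.
Finally, assembling these constraints gives the stated polynomial.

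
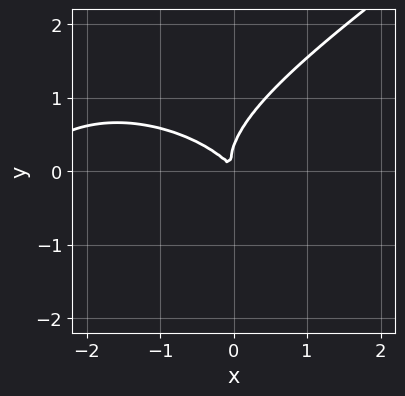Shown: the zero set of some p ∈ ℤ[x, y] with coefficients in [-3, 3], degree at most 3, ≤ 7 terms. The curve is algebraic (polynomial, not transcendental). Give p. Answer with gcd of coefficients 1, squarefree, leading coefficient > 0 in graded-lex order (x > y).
x^3 - 3*y^3 + 3*x^2 + 3*x*y + y^2

First, the degree is 3 — no degree-2 curve has this shape.
Finally, the integer polynomial consistent with all of this is the stated p.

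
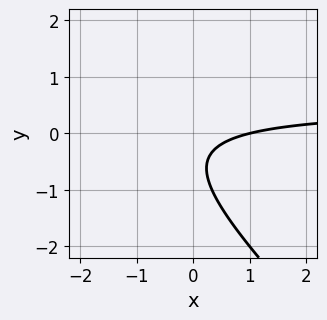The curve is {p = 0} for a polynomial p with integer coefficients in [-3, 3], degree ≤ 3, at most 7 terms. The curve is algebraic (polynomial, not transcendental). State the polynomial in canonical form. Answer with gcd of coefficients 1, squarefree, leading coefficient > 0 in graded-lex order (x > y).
(a) deg p = 2. No degree-1 curve has this shape.
(b) Observable constraints: one x-axis crossing is at x = 1; the curve avoids every integer y-axis point in the box.
(c) Together with the visible shape, these determine p as stated.

2*x*y + 2*y^2 - x + 2*y + 1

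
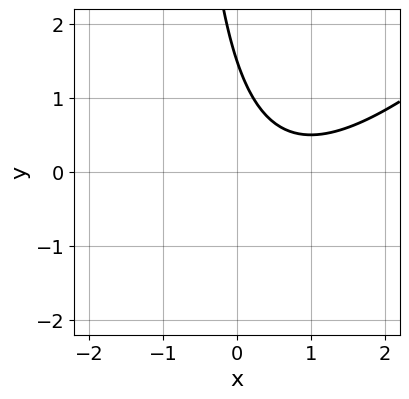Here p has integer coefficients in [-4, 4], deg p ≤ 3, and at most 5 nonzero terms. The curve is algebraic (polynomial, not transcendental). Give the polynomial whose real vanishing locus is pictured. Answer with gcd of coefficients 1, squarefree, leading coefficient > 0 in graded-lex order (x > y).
2*x^2 - 2*x*y - 3*x - 2*y + 3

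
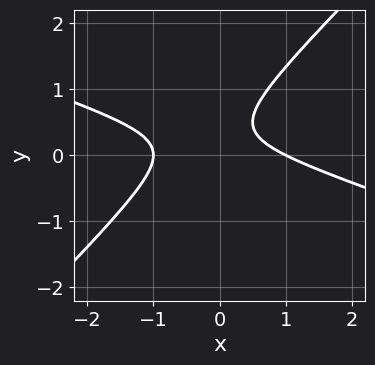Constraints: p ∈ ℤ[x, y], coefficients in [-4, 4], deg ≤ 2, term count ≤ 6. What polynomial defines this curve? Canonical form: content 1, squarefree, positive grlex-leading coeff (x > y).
x^2 + 2*x*y - 3*y^2 + 2*y - 1

First, the degree is 2 — the shape is more complex than any degree-1 curve.
Next, from the axis intercepts and sections: the x-axis gridline crossings are at x ∈ {-1, 1}; the curve avoids every integer y-axis point in the box.
Finally, the integer polynomial consistent with all of this is the stated p.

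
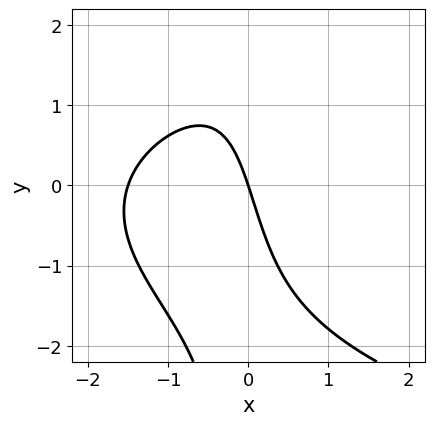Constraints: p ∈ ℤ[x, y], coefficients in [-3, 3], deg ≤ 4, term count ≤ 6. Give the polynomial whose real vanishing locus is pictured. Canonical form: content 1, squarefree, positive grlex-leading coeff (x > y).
x*y^2 - 2*x^2 - 3*x - y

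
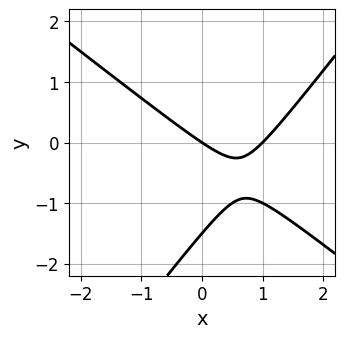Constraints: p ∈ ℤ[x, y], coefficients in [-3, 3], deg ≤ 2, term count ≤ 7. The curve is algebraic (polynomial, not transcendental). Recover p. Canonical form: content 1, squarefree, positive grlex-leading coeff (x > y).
2*x^2 + x*y - 2*y^2 - 2*x - 3*y

deg p = 2. A generic line meets the curve in up to 2 points.
Observable constraints: among the integer gridlines, it crosses the x-axis at x ∈ {0, 1}; it meets the y-axis at y = 0 (among the integer gridlines).
Putting this together gives p.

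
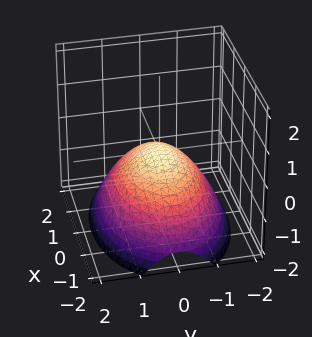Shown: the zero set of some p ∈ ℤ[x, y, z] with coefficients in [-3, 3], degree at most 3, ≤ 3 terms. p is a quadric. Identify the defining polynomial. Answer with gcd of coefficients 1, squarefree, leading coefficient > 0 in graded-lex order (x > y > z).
x^2 + 2*y^2 + 3*z

(a) deg p = 2. A single bowl opening along one axis; a quadric.
(b) Symmetries: the x ↦ −x reflection is a symmetry, so x appears only in even powers; it's symmetric under y → −y, forcing even powers of y.
(c) Reading off the gridlines: it crosses the x-axis at the gridline x = 0; one z-axis crossing is at z = 0; one y-axis crossing is at y = 0.
(d) Assembling these constraints gives the stated polynomial.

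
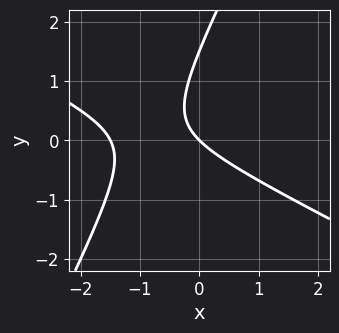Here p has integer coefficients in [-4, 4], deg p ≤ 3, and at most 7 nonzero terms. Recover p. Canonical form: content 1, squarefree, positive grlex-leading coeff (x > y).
2*x^2 + 3*x*y - 2*y^2 + 3*x + 3*y

The degree is 2 — no degree-1 curve has this shape.
From the visible intercepts: it crosses the y-axis at the gridline y = 0; one x-axis crossing is at x = 0.
Together with the visible shape, these determine p as stated.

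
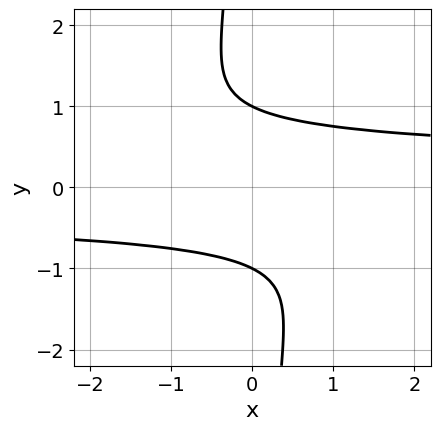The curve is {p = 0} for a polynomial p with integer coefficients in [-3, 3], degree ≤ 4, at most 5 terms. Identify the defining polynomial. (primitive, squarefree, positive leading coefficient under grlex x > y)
x*y^3 + y^2 - 1

Degree: the shape is more complex than any degree-3 curve, so deg p = 4.
Against the integer gridlines: it misses every integer gridline on the x-axis; among the integer gridlines, it crosses the y-axis at y ∈ {-1, 1}.
Fitting integer coefficients to these (and the overall shape) gives p.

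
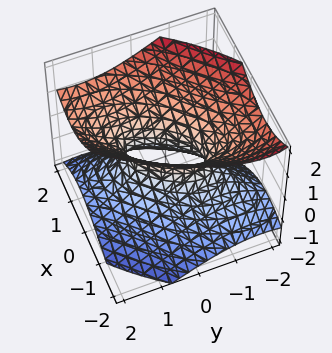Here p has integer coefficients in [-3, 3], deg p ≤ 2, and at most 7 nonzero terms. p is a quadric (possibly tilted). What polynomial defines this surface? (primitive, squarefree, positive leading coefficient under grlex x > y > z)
First, deg p = 2.
Next, against the integer gridlines: it misses every integer gridline on the z-axis.
Finally, fitting integer coefficients to these (and the overall shape) gives p.

3*x^2 - 3*x*y - x*z + 2*y^2 - 3*z^2 - 1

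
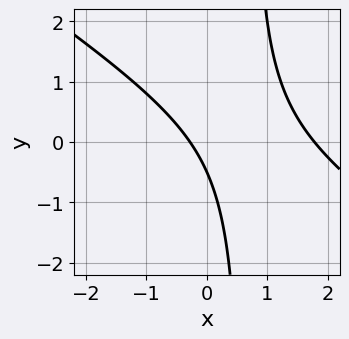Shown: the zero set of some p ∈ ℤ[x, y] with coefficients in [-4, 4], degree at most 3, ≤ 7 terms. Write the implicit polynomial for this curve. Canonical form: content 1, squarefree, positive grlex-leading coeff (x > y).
(a) deg p = 2. The shape is more complex than any degree-1 curve.
(b) Putting this together gives p.

2*x^2 + 3*x*y - 3*x - 2*y - 1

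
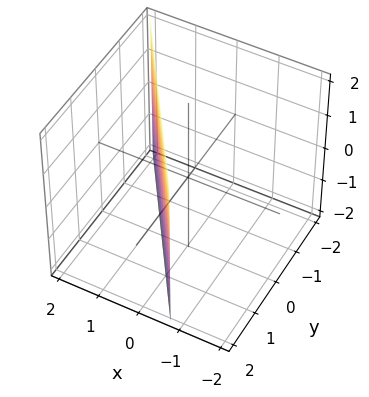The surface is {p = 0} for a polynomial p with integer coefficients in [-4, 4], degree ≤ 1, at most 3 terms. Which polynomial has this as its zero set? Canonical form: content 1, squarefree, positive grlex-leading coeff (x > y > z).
deg p = 1. Every cross-section is a straight line — this is a plane.
From the axis intercepts and sections: it meets the y-axis at y = 1 (among the integer gridlines); it misses every integer gridline on the z-axis.
Solving for integer coefficients yields p as stated.

3*x + 2*y - 2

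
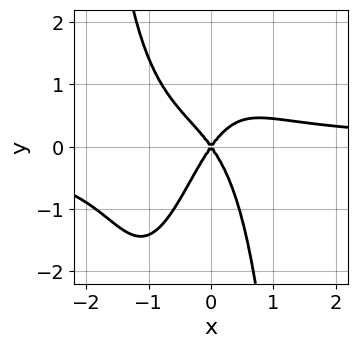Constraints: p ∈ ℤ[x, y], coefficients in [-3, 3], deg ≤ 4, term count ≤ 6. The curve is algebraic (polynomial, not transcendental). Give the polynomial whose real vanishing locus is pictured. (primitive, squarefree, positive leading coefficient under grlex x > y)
1. Degree: a generic line meets the curve in up to 4 points, so deg p = 4.
2. From the visible intercepts: it meets the x-axis at x = 0 (among the integer gridlines); it crosses the y-axis at the gridline y = 0.
3. Putting this together gives p.

2*x^3*y + 2*x^2*y - 2*x^2 + y^2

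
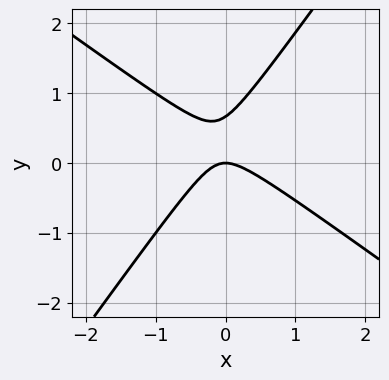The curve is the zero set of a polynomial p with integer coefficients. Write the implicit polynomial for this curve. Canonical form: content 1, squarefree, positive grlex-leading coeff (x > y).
3*x^2 + 2*x*y - 3*y^2 + 2*y

First, degree: no degree-1 curve has this shape, so deg p = 2.
Next, against the integer gridlines: it meets the x-axis at x = 0 (among the integer gridlines); one y-axis crossing is at y = 0.
Finally, these observations pin down the coefficients.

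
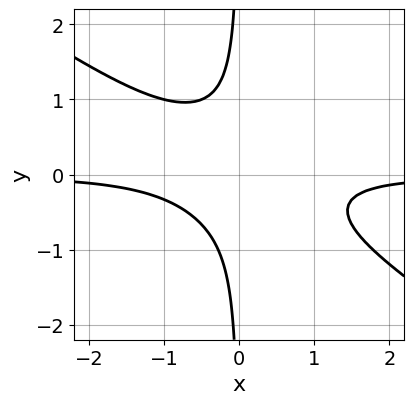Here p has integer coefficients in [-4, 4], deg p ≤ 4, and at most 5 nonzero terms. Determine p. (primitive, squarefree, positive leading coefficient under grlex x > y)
(a) deg p = 3. A generic line meets the curve in up to 3 points.
(b) From the axis intercepts and sections: the curve avoids every integer x-axis point in the box; no y-intercept at any integer in the box.
(c) Putting this together gives p.

2*x^2*y + 3*x*y^2 + 1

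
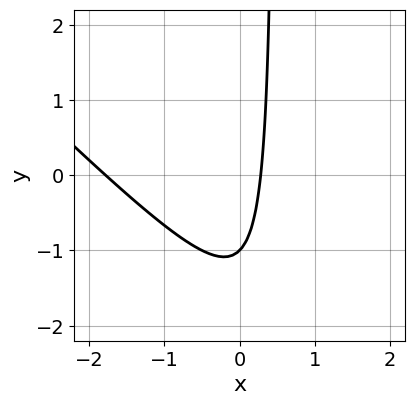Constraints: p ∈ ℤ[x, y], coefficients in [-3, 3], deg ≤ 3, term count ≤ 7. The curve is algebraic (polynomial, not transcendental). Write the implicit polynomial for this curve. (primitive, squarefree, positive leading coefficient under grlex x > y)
(a) Degree: a generic line meets the curve in up to 2 points, so deg p = 2.
(b) Observable constraints: one y-axis crossing is at y = -1.
(c) Together with the visible shape, these determine p as stated.

2*x^2 + 2*x*y + 3*x - y - 1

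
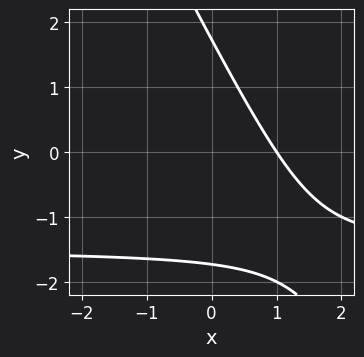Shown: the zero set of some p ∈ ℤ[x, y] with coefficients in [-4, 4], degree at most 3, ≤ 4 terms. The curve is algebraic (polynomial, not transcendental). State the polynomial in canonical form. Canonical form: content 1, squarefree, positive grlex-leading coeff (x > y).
First, the degree is 2 — no degree-1 curve has this shape.
Then, reading off the gridlines: it crosses the x-axis at the gridline x = 1.
Finally, the integer polynomial consistent with all of this is the stated p.

2*x*y + y^2 + 3*x - 3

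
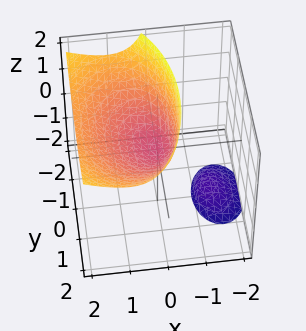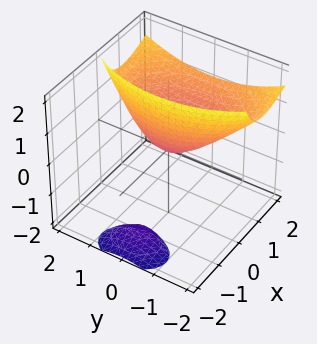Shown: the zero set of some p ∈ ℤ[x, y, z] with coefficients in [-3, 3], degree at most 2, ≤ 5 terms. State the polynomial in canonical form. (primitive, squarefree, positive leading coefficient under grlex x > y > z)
2*x^2 - 3*x*z + y^2 - 2*z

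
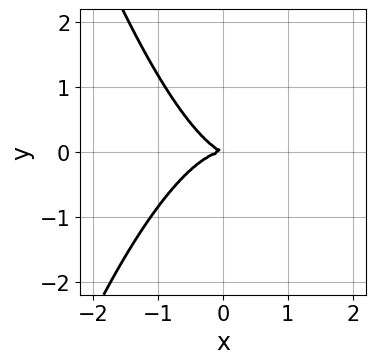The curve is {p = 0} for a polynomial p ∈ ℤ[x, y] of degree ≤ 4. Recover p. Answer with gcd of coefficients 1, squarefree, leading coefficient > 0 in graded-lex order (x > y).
3*x^3 + x*y + 3*y^2

1. The degree is 3 — no degree-2 curve has this shape.
2. From the visible intercepts: it crosses the x-axis at the gridline x = 0; it meets the y-axis at y = 0 (among the integer gridlines).
3. Together with the visible shape, these determine p as stated.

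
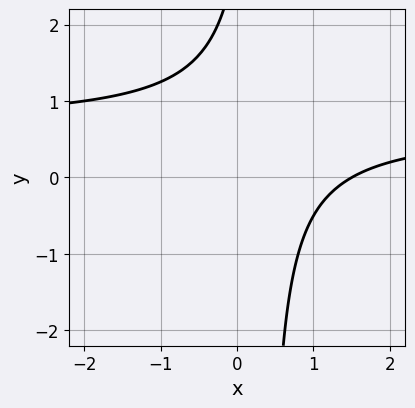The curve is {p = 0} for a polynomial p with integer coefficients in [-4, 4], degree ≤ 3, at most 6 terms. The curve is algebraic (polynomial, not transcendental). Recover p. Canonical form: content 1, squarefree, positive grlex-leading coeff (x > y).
(a) deg p = 2.
(b) Reading off the gridlines: no y-intercept at any integer in the box.
(c) Together with the visible shape, these determine p as stated.

3*x*y - 2*x - y + 3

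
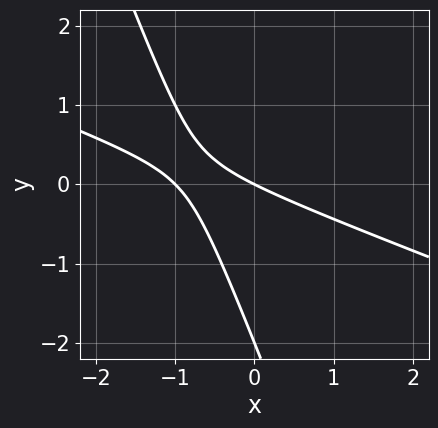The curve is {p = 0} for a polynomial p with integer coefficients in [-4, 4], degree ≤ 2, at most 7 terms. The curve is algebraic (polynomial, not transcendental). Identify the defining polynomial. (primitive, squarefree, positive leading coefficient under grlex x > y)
x^2 + 3*x*y + y^2 + x + 2*y

Degree: a generic line meets the curve in up to 2 points, so deg p = 2.
From the visible intercepts: among the integer gridlines, it crosses the y-axis at y ∈ {-2, 0}; among the integer gridlines, it crosses the x-axis at x ∈ {-1, 0}.
The integer polynomial consistent with all of this is the stated p.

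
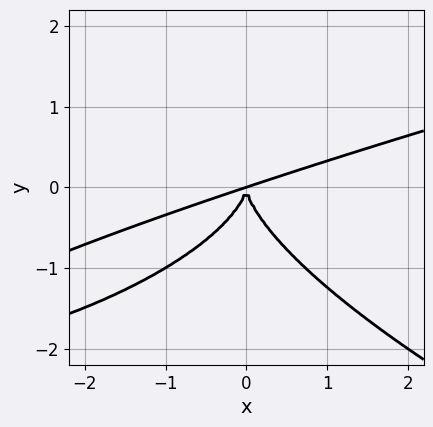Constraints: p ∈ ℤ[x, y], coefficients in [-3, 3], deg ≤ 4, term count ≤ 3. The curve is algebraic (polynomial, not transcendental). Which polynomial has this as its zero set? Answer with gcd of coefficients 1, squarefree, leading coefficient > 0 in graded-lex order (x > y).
2*y^4 - x^3 + 3*x^2*y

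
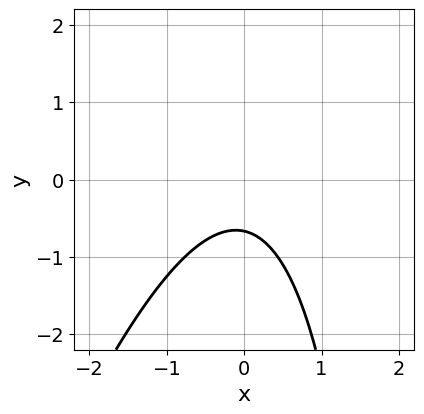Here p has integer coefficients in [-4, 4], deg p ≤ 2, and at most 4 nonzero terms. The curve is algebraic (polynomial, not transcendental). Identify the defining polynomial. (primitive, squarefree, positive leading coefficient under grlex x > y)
3*x^2 - x*y + 3*y + 2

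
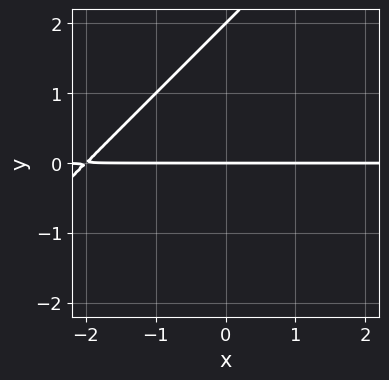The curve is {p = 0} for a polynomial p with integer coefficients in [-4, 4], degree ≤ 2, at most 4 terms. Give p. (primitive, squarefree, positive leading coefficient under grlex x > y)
(a) The degree is 2 — the shape is more complex than any degree-1 curve.
(b) Against the integer gridlines: every point of the x-axis in the box is on the curve; among the integer gridlines, it crosses the y-axis at y ∈ {0, 2}.
(c) Solving for integer coefficients yields p as stated.

x*y - y^2 + 2*y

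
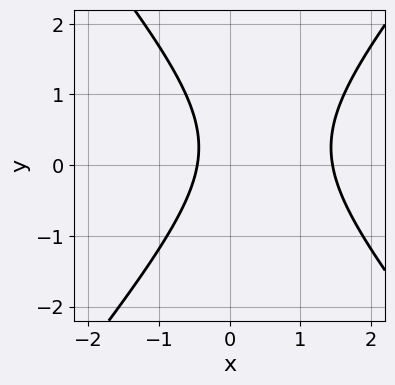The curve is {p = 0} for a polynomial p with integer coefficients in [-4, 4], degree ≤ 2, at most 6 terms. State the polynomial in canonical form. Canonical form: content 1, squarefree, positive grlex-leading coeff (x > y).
(a) Degree: no degree-1 curve has this shape, so deg p = 2.
(b) From the visible intercepts: no y-intercept at any integer in the box.
(c) Matching integer coefficients to the picture gives p.

3*x^2 - 2*y^2 - 3*x + y - 2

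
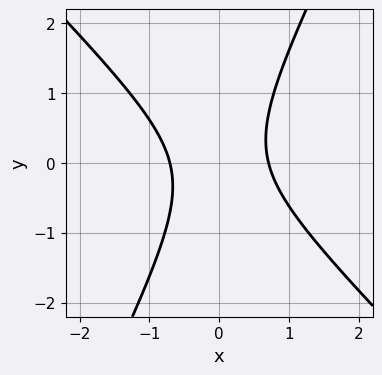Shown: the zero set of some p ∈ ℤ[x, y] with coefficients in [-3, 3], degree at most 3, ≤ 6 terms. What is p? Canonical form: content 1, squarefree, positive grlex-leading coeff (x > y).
2*x^2 + x*y - y^2 - 1

(a) deg p = 2.
(b) Observable constraints: no y-intercept at any integer in the box.
(c) Assembling these constraints gives the stated polynomial.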